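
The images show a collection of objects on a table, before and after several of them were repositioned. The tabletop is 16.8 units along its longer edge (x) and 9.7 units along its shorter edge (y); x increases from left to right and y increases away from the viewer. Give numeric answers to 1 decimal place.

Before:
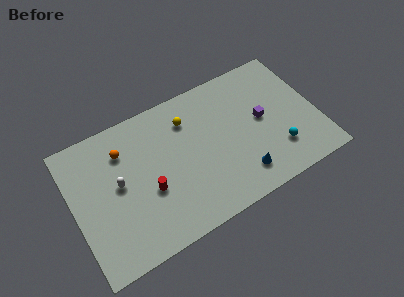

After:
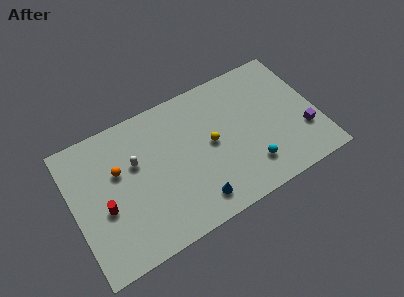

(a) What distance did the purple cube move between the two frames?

3.3

From (13.1, 5.1) to (15.7, 3.0), the purple cube covered √(2.6² + 2.1²) ≈ 3.3 units.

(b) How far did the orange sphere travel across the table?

1.3

The orange sphere moved from about (3.7, 7.3) to (3.2, 6.1), a distance of √(0.5² + 1.2²) ≈ 1.3.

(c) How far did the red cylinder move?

3.0

From (5.0, 3.8) to (2.0, 4.0), the red cylinder covered √(3.0² + 0.2²) ≈ 3.0 units.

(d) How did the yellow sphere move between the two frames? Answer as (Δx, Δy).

(1.3, -2.4)

The yellow sphere started near (8.2, 7.4) and ended near (9.5, 5.0).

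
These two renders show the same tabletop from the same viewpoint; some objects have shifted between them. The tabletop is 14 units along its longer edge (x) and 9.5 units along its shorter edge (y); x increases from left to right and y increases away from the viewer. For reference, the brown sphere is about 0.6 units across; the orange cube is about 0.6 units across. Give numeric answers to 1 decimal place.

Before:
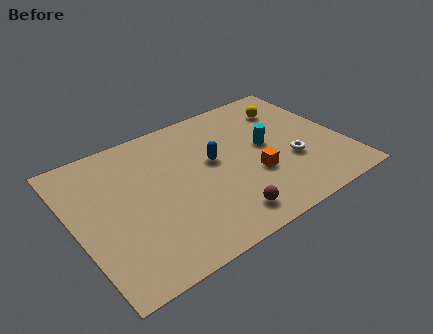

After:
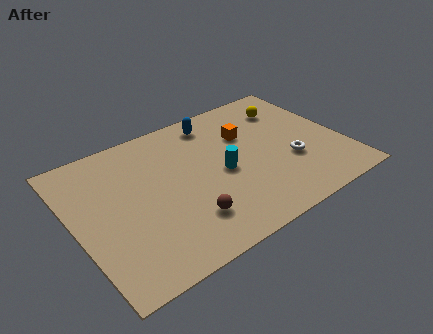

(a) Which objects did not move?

the white torus and the yellow sphere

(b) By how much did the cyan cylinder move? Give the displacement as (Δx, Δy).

(-2.5, -0.7)

The cyan cylinder started near (10.1, 5.1) and ended near (7.6, 4.4).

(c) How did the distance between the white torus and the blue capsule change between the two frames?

+1.4

They were about 4.3 units apart before and 5.7 after — 1.4 units further apart.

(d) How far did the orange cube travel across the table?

3.0

The orange cube moved from about (9.1, 3.4) to (9.3, 6.4), a distance of √(0.2² + 3.0²) ≈ 3.0.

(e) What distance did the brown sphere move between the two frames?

2.0

The brown sphere was near (7.1, 1.5) before and (5.3, 2.3) after, so it travelled √(1.8² + 0.8²) ≈ 2.0 units.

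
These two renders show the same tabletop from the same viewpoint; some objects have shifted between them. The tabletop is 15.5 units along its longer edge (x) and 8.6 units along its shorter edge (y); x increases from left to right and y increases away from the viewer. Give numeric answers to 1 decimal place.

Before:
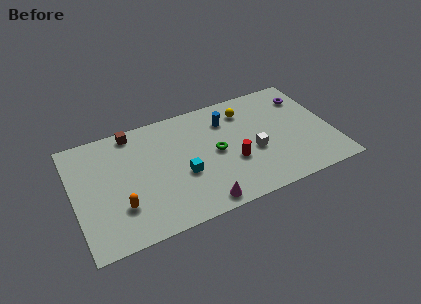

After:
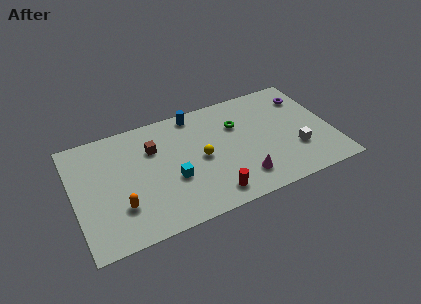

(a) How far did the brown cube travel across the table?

2.0

The brown cube moved from about (3.8, 7.7) to (4.9, 6.0), a distance of √(1.1² + 1.7²) ≈ 2.0.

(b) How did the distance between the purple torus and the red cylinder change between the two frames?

+2.3

The distance was about 6.0 in the first image and 8.3 in the second, so they moved 2.3 units further apart.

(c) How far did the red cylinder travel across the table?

2.4

The red cylinder moved from about (9.4, 3.2) to (7.9, 1.3), a distance of √(1.5² + 1.9²) ≈ 2.4.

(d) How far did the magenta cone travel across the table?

2.8

The magenta cone was near (7.2, 0.9) before and (9.8, 1.8) after, so it travelled √(2.6² + 0.9²) ≈ 2.8 units.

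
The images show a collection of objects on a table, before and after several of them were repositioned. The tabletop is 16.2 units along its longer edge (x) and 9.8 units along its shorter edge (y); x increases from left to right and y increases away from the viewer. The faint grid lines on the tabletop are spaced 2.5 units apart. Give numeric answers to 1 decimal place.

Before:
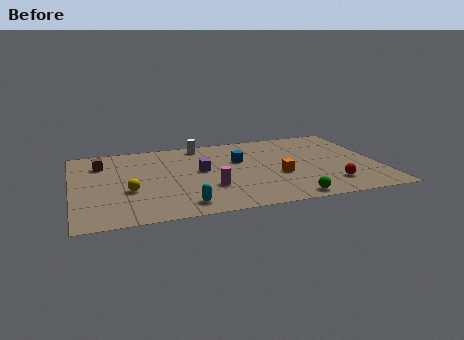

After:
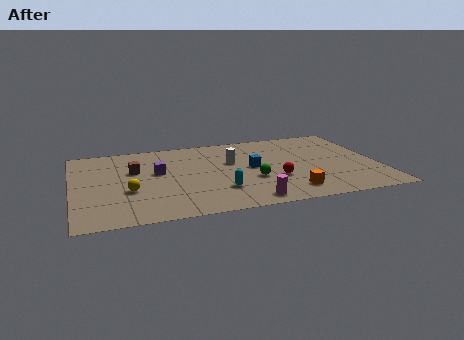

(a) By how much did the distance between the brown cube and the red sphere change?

-5.1

Before: roughly 12.9 units apart; after: 7.8. That's 5.1 units closer together.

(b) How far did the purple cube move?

2.3

The purple cube was near (6.8, 5.4) before and (4.5, 5.7) after, so it travelled √(2.3² + 0.3²) ≈ 2.3 units.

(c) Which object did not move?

the yellow sphere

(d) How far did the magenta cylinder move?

2.8

The magenta cylinder moved from about (7.1, 3.1) to (9.0, 1.1), a distance of √(1.9² + 2.0²) ≈ 2.8.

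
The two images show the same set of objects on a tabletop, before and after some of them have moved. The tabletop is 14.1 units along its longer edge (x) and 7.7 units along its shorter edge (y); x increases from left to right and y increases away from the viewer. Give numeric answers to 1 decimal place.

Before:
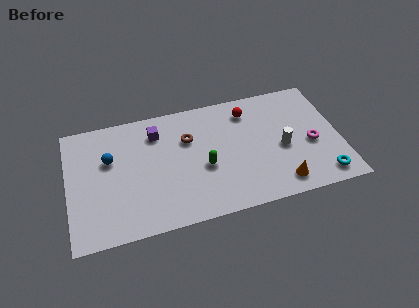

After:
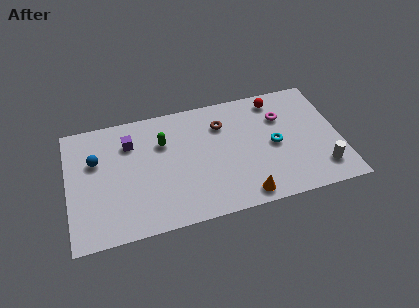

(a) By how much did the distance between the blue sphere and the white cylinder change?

+3.0

They were about 9.0 units apart before and 12.0 after — 3.0 units further apart.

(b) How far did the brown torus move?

1.9

The brown torus was near (6.3, 5.2) before and (8.1, 5.7) after, so it travelled √(1.8² + 0.5²) ≈ 1.9 units.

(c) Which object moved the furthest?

the cyan torus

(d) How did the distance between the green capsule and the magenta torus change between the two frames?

+0.6

Before: roughly 5.6 units apart; after: 6.2. That's 0.6 units further apart.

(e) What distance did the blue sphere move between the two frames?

0.7

From (2.2, 4.9) to (1.5, 5.0), the blue sphere covered √(0.7² + 0.1²) ≈ 0.7 units.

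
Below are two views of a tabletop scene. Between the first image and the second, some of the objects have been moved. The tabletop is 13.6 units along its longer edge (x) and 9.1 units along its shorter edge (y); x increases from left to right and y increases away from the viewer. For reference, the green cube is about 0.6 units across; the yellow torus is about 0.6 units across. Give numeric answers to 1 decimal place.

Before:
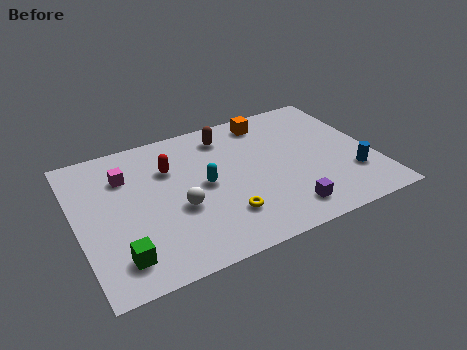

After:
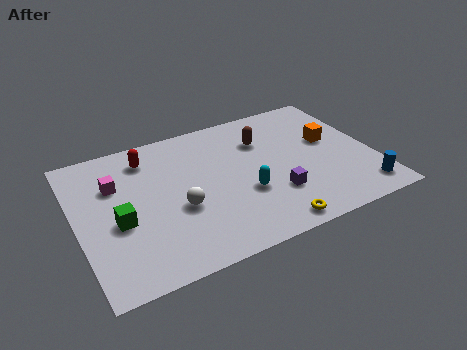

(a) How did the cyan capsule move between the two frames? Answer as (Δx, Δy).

(1.7, -1.3)

From the two frames, the cyan capsule sits at roughly (5.8, 4.6) before and (7.5, 3.3) after.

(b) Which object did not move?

the white sphere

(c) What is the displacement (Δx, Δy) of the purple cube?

(-0.3, 1.2)

From the two frames, the purple cube sits at roughly (9.1, 1.5) before and (8.8, 2.7) after.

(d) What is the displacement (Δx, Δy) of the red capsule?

(-0.9, 1.1)

The red capsule was at about (4.4, 6.3) and moved to about (3.5, 7.4).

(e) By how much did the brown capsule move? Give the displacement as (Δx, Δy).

(1.6, -1.0)

The brown capsule was at about (7.2, 7.5) and moved to about (8.8, 6.5).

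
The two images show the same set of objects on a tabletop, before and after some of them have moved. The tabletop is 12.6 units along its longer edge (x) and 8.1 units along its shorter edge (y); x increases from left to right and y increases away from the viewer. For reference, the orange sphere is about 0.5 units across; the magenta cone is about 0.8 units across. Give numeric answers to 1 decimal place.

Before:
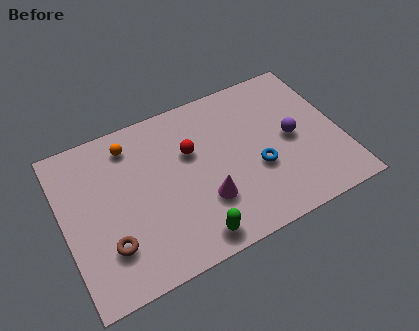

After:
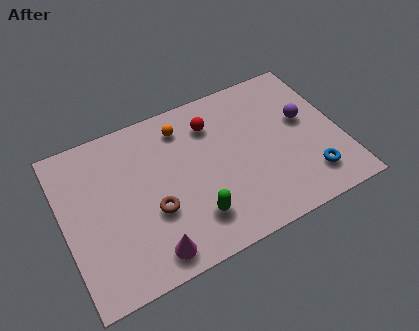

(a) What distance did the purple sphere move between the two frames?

1.0

From (10.4, 4.0) to (11.1, 4.7), the purple sphere covered √(0.7² + 0.7²) ≈ 1.0 units.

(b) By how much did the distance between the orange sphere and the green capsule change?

-1.4

The distance was about 6.1 in the first image and 4.7 in the second, so they moved 1.4 units closer together.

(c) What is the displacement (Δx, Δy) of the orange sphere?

(2.4, -0.1)

The orange sphere started near (3.3, 6.7) and ended near (5.7, 6.6).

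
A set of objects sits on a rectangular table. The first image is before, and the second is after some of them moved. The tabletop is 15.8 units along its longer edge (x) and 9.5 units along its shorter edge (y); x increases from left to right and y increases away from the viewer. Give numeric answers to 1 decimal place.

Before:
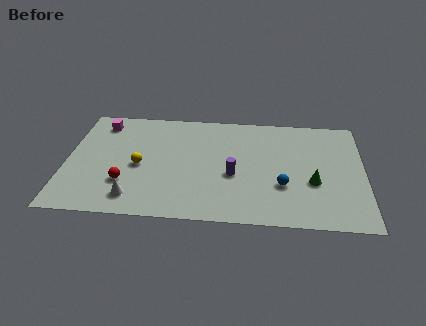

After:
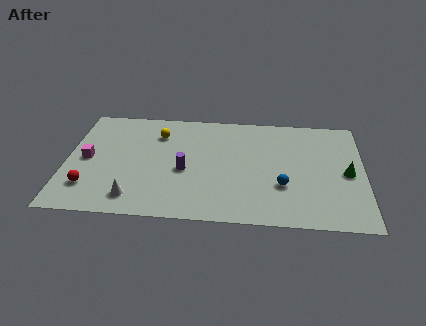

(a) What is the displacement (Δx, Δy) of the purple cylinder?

(-2.6, 0.2)

The purple cylinder was at about (8.9, 3.9) and moved to about (6.3, 4.1).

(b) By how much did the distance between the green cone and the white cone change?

+2.0

Before: roughly 9.6 units apart; after: 11.6. That's 2.0 units further apart.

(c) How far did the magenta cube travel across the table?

3.3

The magenta cube was near (1.7, 7.9) before and (1.1, 4.7) after, so it travelled √(0.6² + 3.2²) ≈ 3.3 units.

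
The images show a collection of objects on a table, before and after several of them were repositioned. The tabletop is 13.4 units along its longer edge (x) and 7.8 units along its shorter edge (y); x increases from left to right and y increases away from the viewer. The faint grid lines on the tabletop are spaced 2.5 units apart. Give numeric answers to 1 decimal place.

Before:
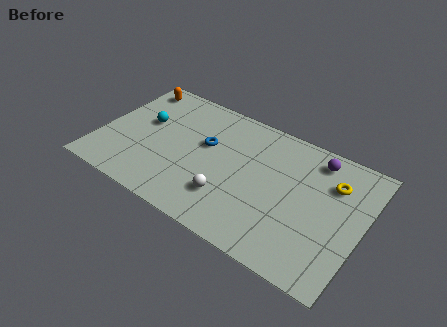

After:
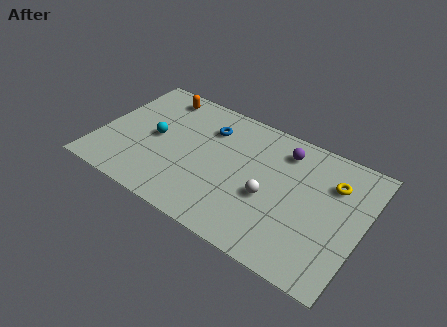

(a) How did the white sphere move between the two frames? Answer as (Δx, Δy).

(1.9, 1.1)

From the two frames, the white sphere sits at roughly (6.9, 2.1) before and (8.8, 3.2) after.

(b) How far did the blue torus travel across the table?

1.1

The blue torus moved from about (5.3, 4.7) to (5.3, 5.8), a distance of √(0.0² + 1.1²) ≈ 1.1.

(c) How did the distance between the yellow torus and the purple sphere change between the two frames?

+1.3

They were about 1.4 units apart before and 2.7 after — 1.3 units further apart.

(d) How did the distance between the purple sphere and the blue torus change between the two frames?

-1.9

Before: roughly 5.7 units apart; after: 3.8. That's 1.9 units closer together.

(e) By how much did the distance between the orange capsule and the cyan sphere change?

+0.5

They were about 2.3 units apart before and 2.8 after — 0.5 units further apart.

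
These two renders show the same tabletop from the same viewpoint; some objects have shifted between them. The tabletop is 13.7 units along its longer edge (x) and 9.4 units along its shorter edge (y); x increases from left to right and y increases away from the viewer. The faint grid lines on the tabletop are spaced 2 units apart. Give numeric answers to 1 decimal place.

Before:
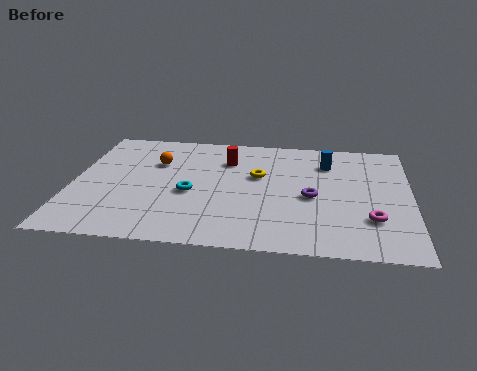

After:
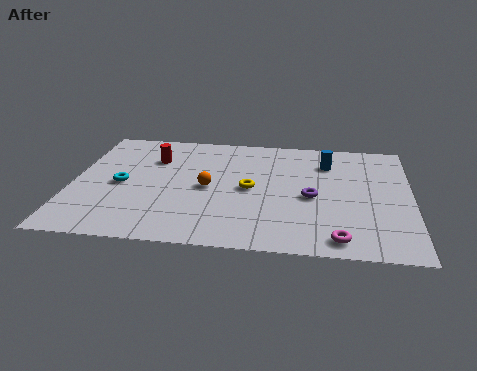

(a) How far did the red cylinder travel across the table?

3.0

The red cylinder was near (6.2, 6.9) before and (3.2, 6.7) after, so it travelled √(3.0² + 0.2²) ≈ 3.0 units.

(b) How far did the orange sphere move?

2.9

The orange sphere moved from about (3.3, 6.4) to (5.5, 4.5), a distance of √(2.2² + 1.9²) ≈ 2.9.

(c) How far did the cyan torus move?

2.8

The cyan torus was near (4.8, 4.0) before and (2.0, 4.4) after, so it travelled √(2.8² + 0.4²) ≈ 2.8 units.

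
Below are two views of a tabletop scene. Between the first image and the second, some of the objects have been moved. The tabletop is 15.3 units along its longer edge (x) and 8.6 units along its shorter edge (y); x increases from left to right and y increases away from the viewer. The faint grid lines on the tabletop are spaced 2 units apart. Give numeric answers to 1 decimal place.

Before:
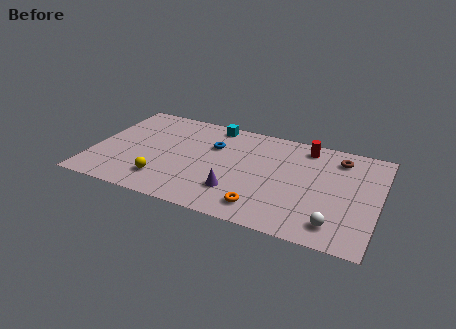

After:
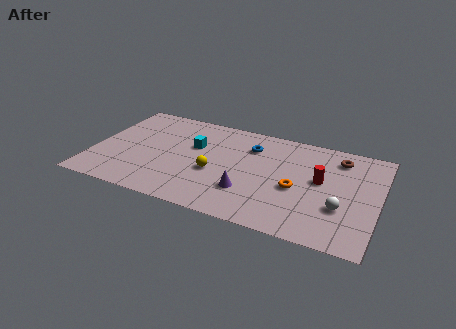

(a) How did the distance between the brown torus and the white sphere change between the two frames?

-1.4

Before: roughly 5.5 units apart; after: 4.1. That's 1.4 units closer together.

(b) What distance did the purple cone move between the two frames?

0.6

The purple cone was near (7.9, 2.3) before and (8.5, 2.5) after, so it travelled √(0.6² + 0.2²) ≈ 0.6 units.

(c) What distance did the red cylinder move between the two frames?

2.8

The red cylinder moved from about (11.2, 7.4) to (12.2, 4.8), a distance of √(1.0² + 2.6²) ≈ 2.8.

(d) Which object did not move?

the brown torus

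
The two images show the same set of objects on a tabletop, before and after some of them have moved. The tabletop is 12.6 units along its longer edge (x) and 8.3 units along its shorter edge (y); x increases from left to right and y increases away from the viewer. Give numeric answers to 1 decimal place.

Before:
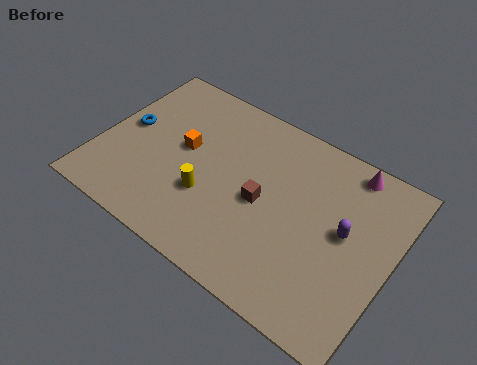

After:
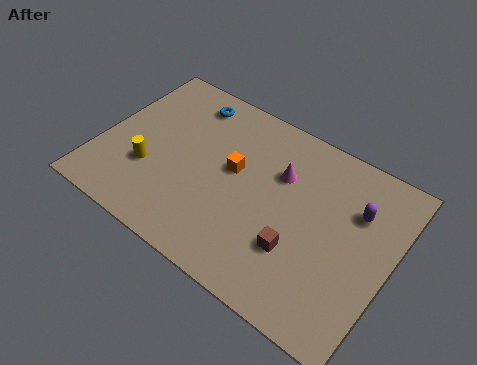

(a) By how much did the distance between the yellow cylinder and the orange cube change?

+1.7

Before: roughly 2.2 units apart; after: 3.9. That's 1.7 units further apart.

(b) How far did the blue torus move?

3.4

The blue torus moved from about (1.0, 4.4) to (3.2, 7.0), a distance of √(2.2² + 2.6²) ≈ 3.4.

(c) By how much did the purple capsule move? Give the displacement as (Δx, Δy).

(0.3, 1.2)

From the two frames, the purple capsule sits at roughly (10.6, 4.5) before and (10.9, 5.7) after.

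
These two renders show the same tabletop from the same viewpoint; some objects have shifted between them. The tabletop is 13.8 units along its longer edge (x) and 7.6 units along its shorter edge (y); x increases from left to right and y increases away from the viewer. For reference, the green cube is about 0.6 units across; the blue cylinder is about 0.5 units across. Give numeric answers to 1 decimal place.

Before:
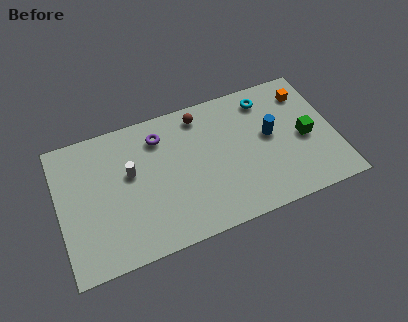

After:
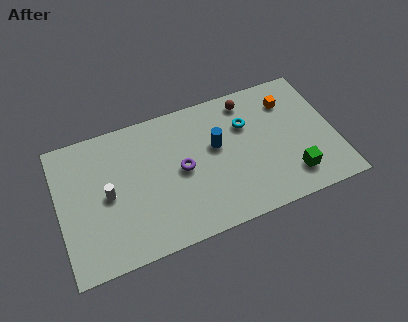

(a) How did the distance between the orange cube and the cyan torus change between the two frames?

+0.3

The distance was about 2.0 in the first image and 2.3 in the second, so they moved 0.3 units further apart.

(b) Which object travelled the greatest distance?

the blue cylinder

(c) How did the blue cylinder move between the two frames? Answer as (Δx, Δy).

(-2.7, 0.3)

The blue cylinder started near (10.6, 4.2) and ended near (7.9, 4.5).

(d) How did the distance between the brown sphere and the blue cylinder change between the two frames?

-1.3

Before: roughly 4.0 units apart; after: 2.7. That's 1.3 units closer together.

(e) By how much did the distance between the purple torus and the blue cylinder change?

-3.8

They were about 5.7 units apart before and 1.9 after — 3.8 units closer together.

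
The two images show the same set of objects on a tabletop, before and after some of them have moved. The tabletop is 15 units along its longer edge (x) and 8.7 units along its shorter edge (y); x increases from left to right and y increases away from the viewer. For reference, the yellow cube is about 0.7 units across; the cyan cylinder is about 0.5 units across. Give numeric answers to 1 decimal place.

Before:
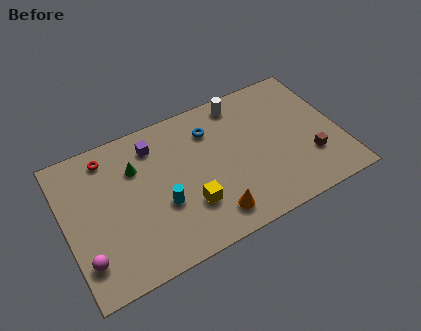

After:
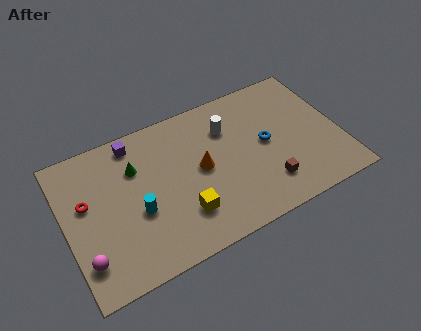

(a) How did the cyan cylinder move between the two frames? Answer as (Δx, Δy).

(-1.3, 0.2)

From the two frames, the cyan cylinder sits at roughly (5.1, 3.3) before and (3.8, 3.5) after.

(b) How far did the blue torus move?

3.5

The blue torus was near (8.2, 6.6) before and (11.0, 4.5) after, so it travelled √(2.8² + 2.1²) ≈ 3.5 units.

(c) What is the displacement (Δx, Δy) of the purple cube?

(-1.0, 0.6)

From the two frames, the purple cube sits at roughly (5.1, 7.0) before and (4.1, 7.6) after.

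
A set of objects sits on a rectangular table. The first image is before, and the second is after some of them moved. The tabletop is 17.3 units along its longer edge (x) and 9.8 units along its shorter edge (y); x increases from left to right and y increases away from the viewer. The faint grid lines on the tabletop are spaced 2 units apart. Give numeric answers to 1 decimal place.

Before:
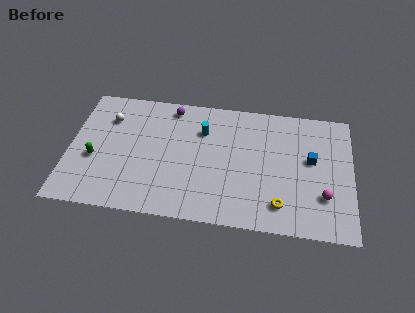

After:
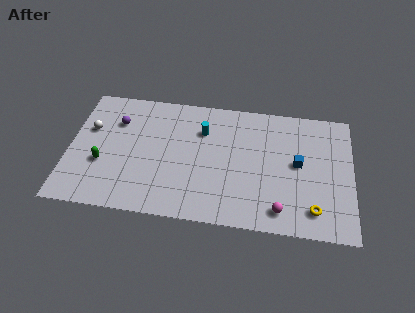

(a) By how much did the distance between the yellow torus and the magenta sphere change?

-0.8

The distance was about 2.8 in the first image and 2.0 in the second, so they moved 0.8 units closer together.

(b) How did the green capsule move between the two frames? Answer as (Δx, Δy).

(0.5, -0.3)

The green capsule started near (1.6, 3.9) and ended near (2.1, 3.6).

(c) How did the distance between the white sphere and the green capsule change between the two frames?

-0.6

The distance was about 3.4 in the first image and 2.8 in the second, so they moved 0.6 units closer together.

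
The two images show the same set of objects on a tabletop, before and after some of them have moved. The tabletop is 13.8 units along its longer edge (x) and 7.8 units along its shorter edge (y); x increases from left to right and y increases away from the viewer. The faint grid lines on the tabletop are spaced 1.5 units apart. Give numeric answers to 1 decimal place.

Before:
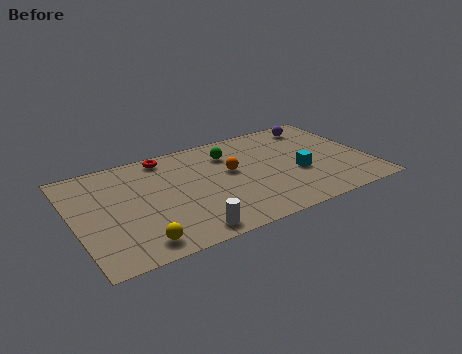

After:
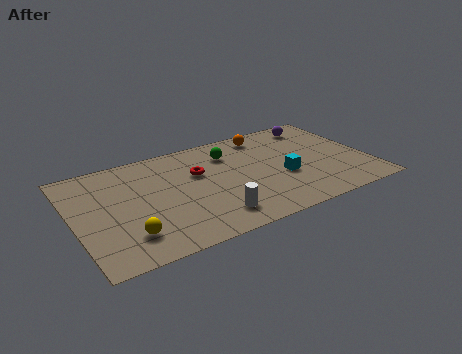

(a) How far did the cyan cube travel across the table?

0.7

From (10.4, 3.1) to (9.7, 3.1), the cyan cube covered √(0.7² + 0.0²) ≈ 0.7 units.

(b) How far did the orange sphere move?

3.0

From (7.4, 4.5) to (9.4, 6.7), the orange sphere covered √(2.0² + 2.2²) ≈ 3.0 units.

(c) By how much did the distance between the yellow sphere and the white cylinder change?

+1.7

They were about 2.2 units apart before and 3.9 after — 1.7 units further apart.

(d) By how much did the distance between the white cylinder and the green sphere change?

-1.1

Before: roughly 5.7 units apart; after: 4.6. That's 1.1 units closer together.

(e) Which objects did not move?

the purple sphere and the green sphere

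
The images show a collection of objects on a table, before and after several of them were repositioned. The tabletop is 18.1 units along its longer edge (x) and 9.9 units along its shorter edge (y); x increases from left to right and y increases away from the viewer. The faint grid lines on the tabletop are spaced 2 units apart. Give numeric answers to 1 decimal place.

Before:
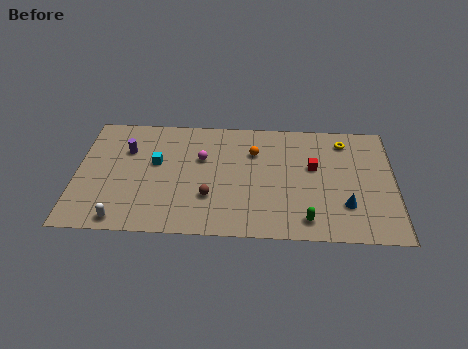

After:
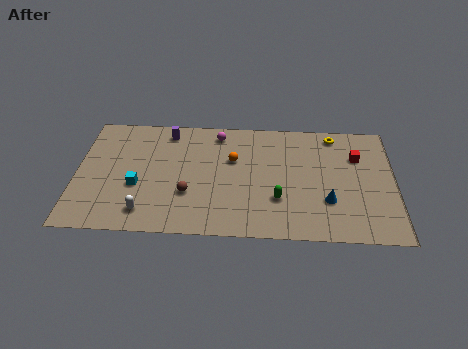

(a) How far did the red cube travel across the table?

2.7

The red cube was near (13.5, 5.9) before and (16.0, 6.9) after, so it travelled √(2.5² + 1.0²) ≈ 2.7 units.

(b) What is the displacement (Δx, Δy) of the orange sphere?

(-1.2, -0.7)

From the two frames, the orange sphere sits at roughly (10.1, 7.0) before and (8.9, 6.3) after.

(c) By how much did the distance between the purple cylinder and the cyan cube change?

+3.0

They were about 2.0 units apart before and 5.0 after — 3.0 units further apart.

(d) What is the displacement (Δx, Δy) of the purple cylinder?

(2.3, 1.7)

The purple cylinder started near (2.8, 6.8) and ended near (5.1, 8.5).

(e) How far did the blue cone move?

1.0

The blue cone was near (15.3, 2.8) before and (14.3, 3.1) after, so it travelled √(1.0² + 0.3²) ≈ 1.0 units.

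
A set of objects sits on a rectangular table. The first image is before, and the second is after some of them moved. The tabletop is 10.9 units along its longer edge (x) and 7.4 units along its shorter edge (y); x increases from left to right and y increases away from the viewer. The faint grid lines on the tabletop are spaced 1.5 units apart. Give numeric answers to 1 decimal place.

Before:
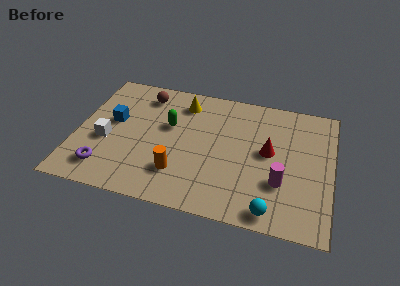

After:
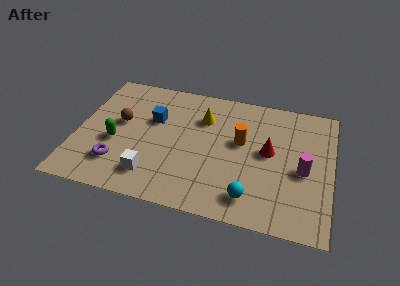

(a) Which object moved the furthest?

the orange cylinder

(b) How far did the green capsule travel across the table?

2.7

The green capsule was near (3.9, 4.5) before and (1.7, 3.0) after, so it travelled √(2.2² + 1.5²) ≈ 2.7 units.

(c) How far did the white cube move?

2.6

From (1.3, 3.0) to (3.4, 1.5), the white cube covered √(2.1² + 1.5²) ≈ 2.6 units.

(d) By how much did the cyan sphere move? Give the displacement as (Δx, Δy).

(-0.9, 0.5)

From the two frames, the cyan sphere sits at roughly (8.5, 0.8) before and (7.6, 1.3) after.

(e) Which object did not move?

the red cone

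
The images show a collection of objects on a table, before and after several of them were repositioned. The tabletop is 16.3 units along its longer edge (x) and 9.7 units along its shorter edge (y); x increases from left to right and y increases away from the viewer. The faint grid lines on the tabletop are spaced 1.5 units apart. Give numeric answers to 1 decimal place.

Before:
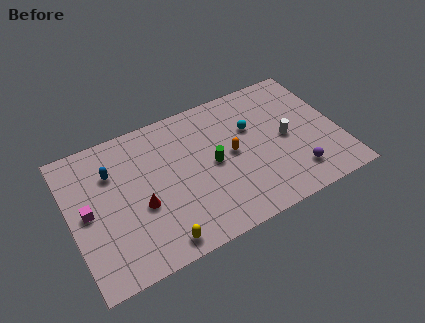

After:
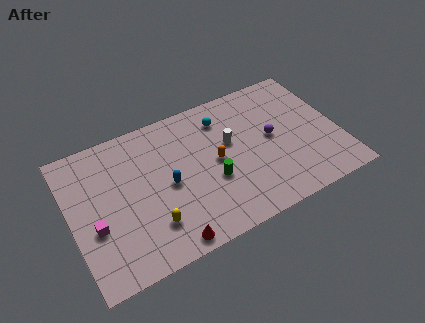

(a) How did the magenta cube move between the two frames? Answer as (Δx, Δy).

(0.3, -1.2)

From the two frames, the magenta cube sits at roughly (1.0, 4.9) before and (1.3, 3.7) after.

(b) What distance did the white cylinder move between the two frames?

3.5

The white cylinder was near (13.1, 4.7) before and (9.8, 5.8) after, so it travelled √(3.3² + 1.1²) ≈ 3.5 units.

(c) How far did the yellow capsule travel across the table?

1.3

The yellow capsule moved from about (4.8, 1.1) to (4.5, 2.4), a distance of √(0.3² + 1.3²) ≈ 1.3.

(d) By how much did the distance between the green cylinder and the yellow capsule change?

-1.2

They were about 5.3 units apart before and 4.1 after — 1.2 units closer together.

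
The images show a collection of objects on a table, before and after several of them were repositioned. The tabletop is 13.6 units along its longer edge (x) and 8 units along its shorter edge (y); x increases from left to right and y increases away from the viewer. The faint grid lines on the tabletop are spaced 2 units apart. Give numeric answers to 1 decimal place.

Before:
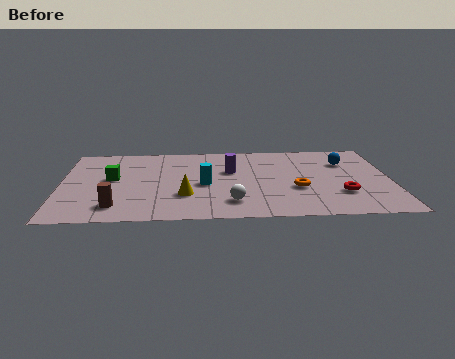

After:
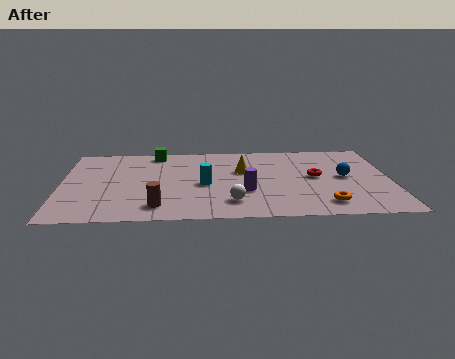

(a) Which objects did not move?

the cyan cylinder and the white sphere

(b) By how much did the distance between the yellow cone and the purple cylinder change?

-0.9

Before: roughly 3.1 units apart; after: 2.2. That's 0.9 units closer together.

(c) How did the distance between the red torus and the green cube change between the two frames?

-2.4

Before: roughly 9.6 units apart; after: 7.2. That's 2.4 units closer together.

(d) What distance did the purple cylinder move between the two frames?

2.3

The purple cylinder moved from about (7.0, 5.0) to (7.6, 2.8), a distance of √(0.6² + 2.2²) ≈ 2.3.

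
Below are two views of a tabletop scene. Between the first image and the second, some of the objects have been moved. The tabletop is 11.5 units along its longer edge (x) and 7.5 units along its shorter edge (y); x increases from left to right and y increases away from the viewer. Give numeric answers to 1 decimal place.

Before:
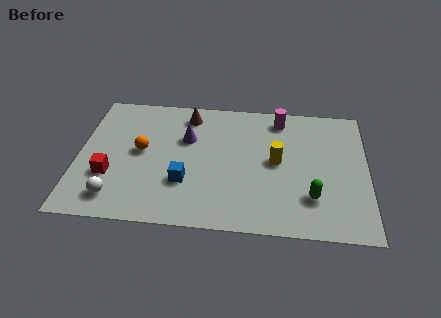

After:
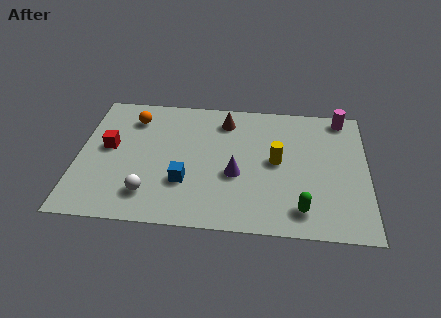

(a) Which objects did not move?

the yellow cylinder and the blue cube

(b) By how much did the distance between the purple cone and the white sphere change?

-0.8

They were about 4.5 units apart before and 3.7 after — 0.8 units closer together.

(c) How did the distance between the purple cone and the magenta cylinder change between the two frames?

+1.6

Before: roughly 4.0 units apart; after: 5.6. That's 1.6 units further apart.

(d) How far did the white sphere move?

1.3

The white sphere was near (1.6, 1.3) before and (2.9, 1.6) after, so it travelled √(1.3² + 0.3²) ≈ 1.3 units.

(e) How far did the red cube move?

1.6

From (1.3, 2.5) to (1.2, 4.1), the red cube covered √(0.1² + 1.6²) ≈ 1.6 units.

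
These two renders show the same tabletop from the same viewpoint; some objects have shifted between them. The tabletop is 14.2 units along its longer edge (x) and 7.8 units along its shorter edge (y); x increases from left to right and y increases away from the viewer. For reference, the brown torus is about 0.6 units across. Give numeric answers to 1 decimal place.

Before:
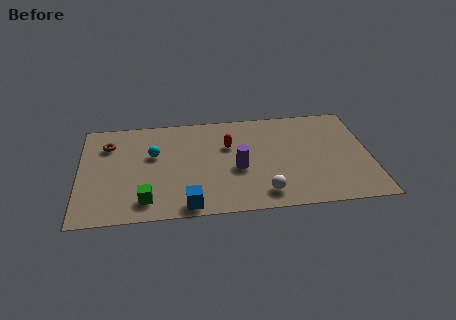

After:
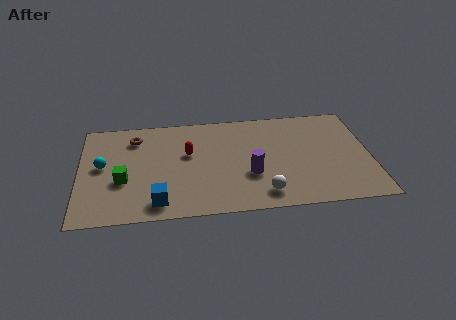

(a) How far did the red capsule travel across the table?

2.0

The red capsule moved from about (7.3, 5.1) to (5.3, 4.7), a distance of √(2.0² + 0.4²) ≈ 2.0.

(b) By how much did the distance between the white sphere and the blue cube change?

+1.4

The distance was about 3.7 in the first image and 5.1 in the second, so they moved 1.4 units further apart.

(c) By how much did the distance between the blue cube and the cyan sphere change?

-0.3

The distance was about 4.3 in the first image and 4.0 in the second, so they moved 0.3 units closer together.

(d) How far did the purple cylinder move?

0.8

From (7.7, 3.3) to (8.3, 2.8), the purple cylinder covered √(0.6² + 0.5²) ≈ 0.8 units.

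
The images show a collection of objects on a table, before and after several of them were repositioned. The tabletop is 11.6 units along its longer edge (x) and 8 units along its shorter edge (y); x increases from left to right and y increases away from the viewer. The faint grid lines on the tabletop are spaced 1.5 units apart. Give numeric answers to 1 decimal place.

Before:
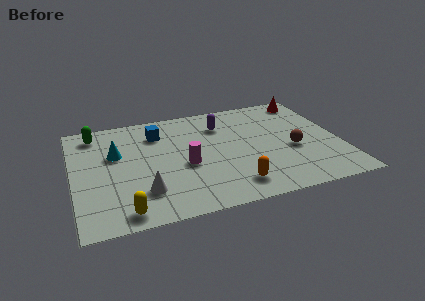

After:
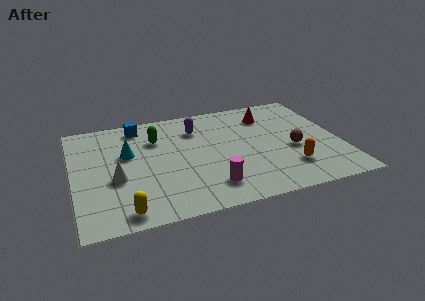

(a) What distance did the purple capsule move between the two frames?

1.1

The purple capsule was near (6.6, 6.0) before and (5.5, 6.0) after, so it travelled √(1.1² + 0.0²) ≈ 1.1 units.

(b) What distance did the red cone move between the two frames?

2.1

From (10.6, 7.0) to (8.7, 6.2), the red cone covered √(1.9² + 0.8²) ≈ 2.1 units.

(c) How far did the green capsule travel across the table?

2.8

The green capsule moved from about (1.1, 6.8) to (3.7, 5.7), a distance of √(2.6² + 1.1²) ≈ 2.8.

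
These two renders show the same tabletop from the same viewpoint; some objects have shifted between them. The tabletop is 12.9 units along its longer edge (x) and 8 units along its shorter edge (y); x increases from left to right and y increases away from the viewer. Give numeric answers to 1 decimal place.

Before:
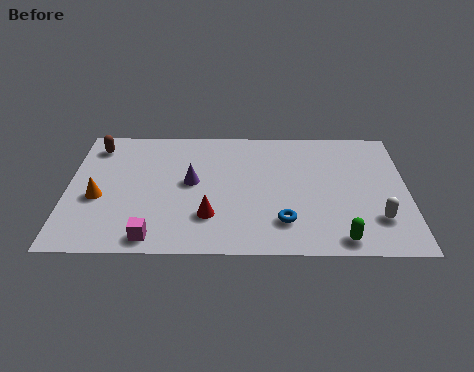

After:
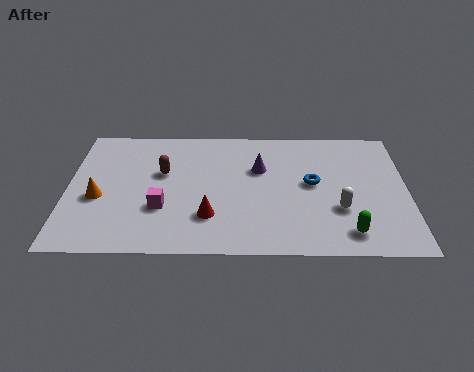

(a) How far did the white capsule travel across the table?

1.5

From (11.7, 2.1) to (10.3, 2.7), the white capsule covered √(1.4² + 0.6²) ≈ 1.5 units.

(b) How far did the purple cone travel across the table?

2.8

The purple cone was near (4.7, 4.3) before and (7.3, 5.2) after, so it travelled √(2.6² + 0.9²) ≈ 2.8 units.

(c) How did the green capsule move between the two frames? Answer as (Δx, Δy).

(0.3, 0.4)

From the two frames, the green capsule sits at roughly (10.3, 0.9) before and (10.6, 1.3) after.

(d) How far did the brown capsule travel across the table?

3.1

From (1.0, 6.6) to (3.6, 4.9), the brown capsule covered √(2.6² + 1.7²) ≈ 3.1 units.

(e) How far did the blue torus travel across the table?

2.6

From (8.2, 1.9) to (9.3, 4.3), the blue torus covered √(1.1² + 2.4²) ≈ 2.6 units.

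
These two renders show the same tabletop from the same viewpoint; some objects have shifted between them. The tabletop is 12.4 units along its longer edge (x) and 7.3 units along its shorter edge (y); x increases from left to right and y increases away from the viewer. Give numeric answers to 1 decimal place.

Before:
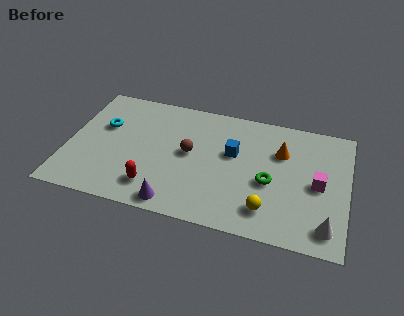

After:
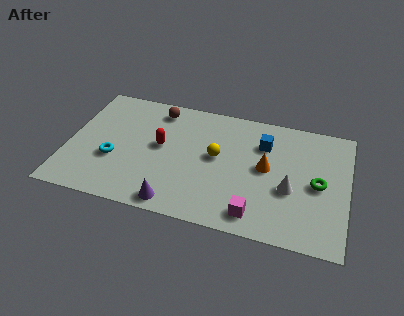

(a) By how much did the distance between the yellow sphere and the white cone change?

+0.9

The distance was about 2.6 in the first image and 3.5 in the second, so they moved 0.9 units further apart.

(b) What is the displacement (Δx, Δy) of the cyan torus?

(0.6, -1.9)

The cyan torus started near (1.5, 4.6) and ended near (2.1, 2.7).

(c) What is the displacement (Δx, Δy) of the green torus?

(2.1, 0.4)

The green torus started near (9.0, 3.1) and ended near (11.1, 3.5).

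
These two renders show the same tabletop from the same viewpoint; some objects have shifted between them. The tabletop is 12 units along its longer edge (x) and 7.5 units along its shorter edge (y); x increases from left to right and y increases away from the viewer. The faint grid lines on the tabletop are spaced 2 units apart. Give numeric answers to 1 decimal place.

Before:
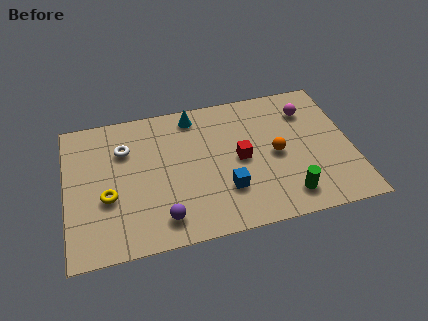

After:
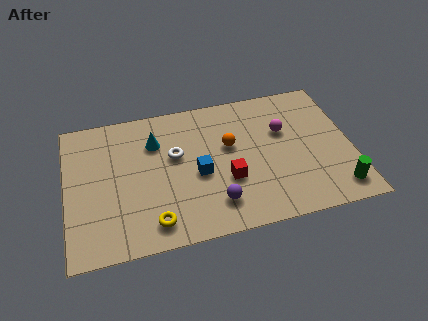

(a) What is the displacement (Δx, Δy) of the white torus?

(2.1, -0.8)

The white torus was at about (2.5, 5.3) and moved to about (4.6, 4.5).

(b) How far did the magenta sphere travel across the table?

1.4

The magenta sphere moved from about (10.3, 5.7) to (9.2, 4.8), a distance of √(1.1² + 0.9²) ≈ 1.4.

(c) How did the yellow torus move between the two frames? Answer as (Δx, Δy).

(1.8, -1.7)

The yellow torus was at about (1.7, 2.9) and moved to about (3.5, 1.2).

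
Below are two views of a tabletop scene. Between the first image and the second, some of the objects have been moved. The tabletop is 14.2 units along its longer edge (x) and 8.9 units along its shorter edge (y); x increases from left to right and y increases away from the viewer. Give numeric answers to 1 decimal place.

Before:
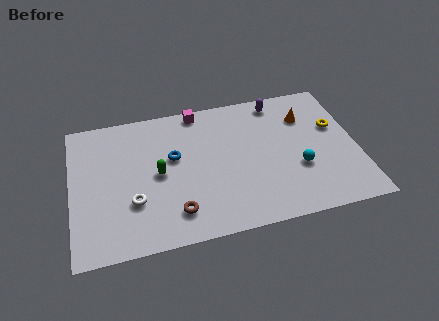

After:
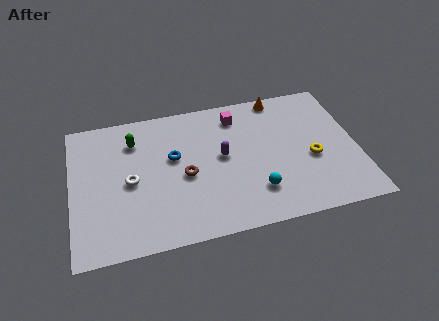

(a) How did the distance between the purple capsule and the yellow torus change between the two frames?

+1.0

Before: roughly 3.5 units apart; after: 4.5. That's 1.0 units further apart.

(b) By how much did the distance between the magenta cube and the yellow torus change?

-2.2

Before: roughly 7.2 units apart; after: 5.0. That's 2.2 units closer together.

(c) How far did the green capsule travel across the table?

2.6

From (4.3, 4.4) to (3.2, 6.8), the green capsule covered √(1.1² + 2.4²) ≈ 2.6 units.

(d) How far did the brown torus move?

2.3

The brown torus was near (5.0, 1.8) before and (5.6, 4.0) after, so it travelled √(0.6² + 2.2²) ≈ 2.3 units.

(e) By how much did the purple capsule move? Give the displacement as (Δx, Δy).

(-3.0, -3.0)

The purple capsule started near (10.5, 7.8) and ended near (7.5, 4.8).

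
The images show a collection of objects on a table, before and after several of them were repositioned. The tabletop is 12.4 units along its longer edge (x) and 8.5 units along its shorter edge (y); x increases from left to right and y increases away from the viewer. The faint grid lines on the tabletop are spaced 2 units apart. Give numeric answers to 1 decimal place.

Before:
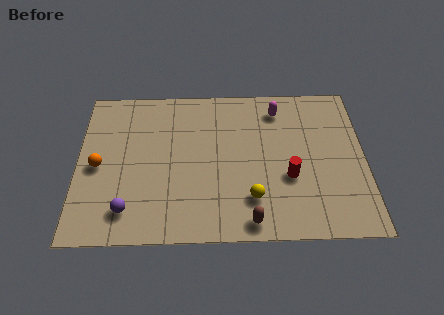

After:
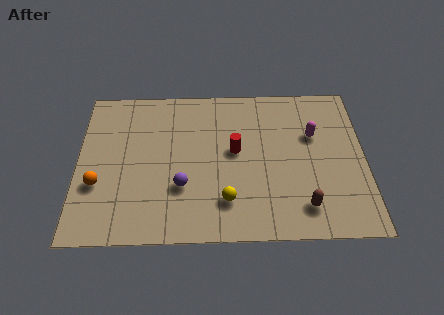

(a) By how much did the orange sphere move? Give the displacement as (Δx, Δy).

(0.0, -1.0)

The orange sphere started near (0.9, 4.0) and ended near (0.9, 3.0).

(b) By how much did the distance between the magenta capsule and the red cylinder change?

-0.3

The distance was about 3.8 in the first image and 3.5 in the second, so they moved 0.3 units closer together.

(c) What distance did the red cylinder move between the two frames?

2.7

From (9.1, 3.2) to (6.8, 4.7), the red cylinder covered √(2.3² + 1.5²) ≈ 2.7 units.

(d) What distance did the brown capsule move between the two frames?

2.4

From (7.4, 0.9) to (9.7, 1.6), the brown capsule covered √(2.3² + 0.7²) ≈ 2.4 units.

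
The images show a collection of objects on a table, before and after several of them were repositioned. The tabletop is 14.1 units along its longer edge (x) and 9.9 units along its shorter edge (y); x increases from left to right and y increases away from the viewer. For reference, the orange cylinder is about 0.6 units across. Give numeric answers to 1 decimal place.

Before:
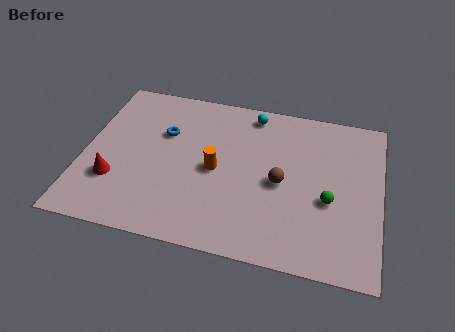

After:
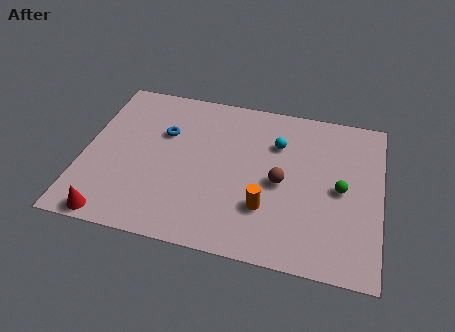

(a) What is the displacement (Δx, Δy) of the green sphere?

(0.5, 0.8)

The green sphere started near (11.7, 4.0) and ended near (12.2, 4.8).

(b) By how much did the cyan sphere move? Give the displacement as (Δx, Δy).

(1.3, -1.7)

The cyan sphere was at about (7.8, 8.7) and moved to about (9.1, 7.0).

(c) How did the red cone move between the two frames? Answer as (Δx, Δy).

(0.1, -2.2)

The red cone started near (1.6, 3.0) and ended near (1.7, 0.8).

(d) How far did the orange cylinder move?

3.1

The orange cylinder was near (6.3, 4.7) before and (8.8, 2.9) after, so it travelled √(2.5² + 1.8²) ≈ 3.1 units.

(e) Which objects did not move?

the blue torus and the brown sphere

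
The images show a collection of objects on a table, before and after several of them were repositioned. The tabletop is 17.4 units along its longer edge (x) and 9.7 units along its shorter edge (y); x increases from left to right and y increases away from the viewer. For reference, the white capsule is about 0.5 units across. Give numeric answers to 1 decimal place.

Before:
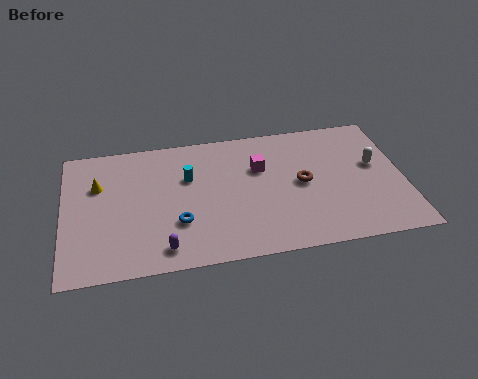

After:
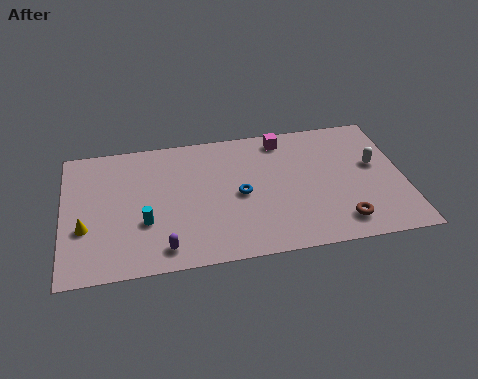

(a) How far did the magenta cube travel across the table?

2.4

From (10.1, 6.4) to (11.4, 8.4), the magenta cube covered √(1.3² + 2.0²) ≈ 2.4 units.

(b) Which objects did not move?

the white capsule and the purple capsule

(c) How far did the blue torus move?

3.5

From (5.8, 3.1) to (9.0, 4.6), the blue torus covered √(3.2² + 1.5²) ≈ 3.5 units.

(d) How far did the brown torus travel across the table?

3.7

The brown torus was near (12.2, 4.9) before and (14.0, 1.7) after, so it travelled √(1.8² + 3.2²) ≈ 3.7 units.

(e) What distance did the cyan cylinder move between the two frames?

3.7

The cyan cylinder was near (6.4, 6.3) before and (4.1, 3.4) after, so it travelled √(2.3² + 2.9²) ≈ 3.7 units.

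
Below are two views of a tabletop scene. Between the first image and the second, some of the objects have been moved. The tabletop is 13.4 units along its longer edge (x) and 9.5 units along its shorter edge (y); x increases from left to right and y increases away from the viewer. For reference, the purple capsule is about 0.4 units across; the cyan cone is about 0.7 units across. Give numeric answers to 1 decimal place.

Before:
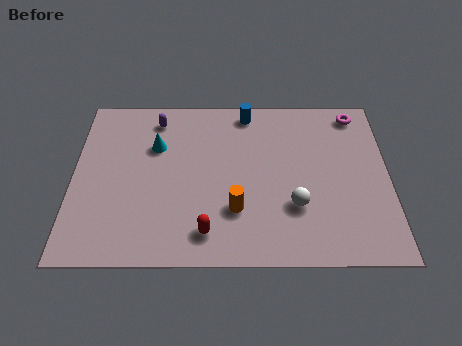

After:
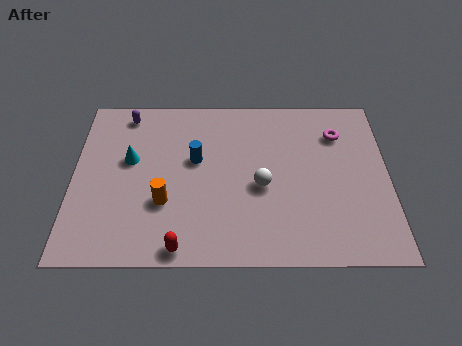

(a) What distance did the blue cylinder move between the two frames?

3.6

From (7.4, 8.4) to (5.2, 5.6), the blue cylinder covered √(2.2² + 2.8²) ≈ 3.6 units.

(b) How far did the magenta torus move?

1.4

The magenta torus was near (12.1, 8.3) before and (11.3, 7.1) after, so it travelled √(0.8² + 1.2²) ≈ 1.4 units.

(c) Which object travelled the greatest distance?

the blue cylinder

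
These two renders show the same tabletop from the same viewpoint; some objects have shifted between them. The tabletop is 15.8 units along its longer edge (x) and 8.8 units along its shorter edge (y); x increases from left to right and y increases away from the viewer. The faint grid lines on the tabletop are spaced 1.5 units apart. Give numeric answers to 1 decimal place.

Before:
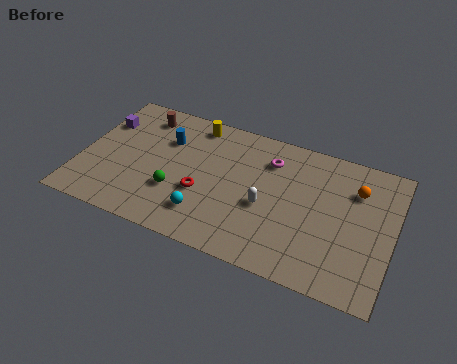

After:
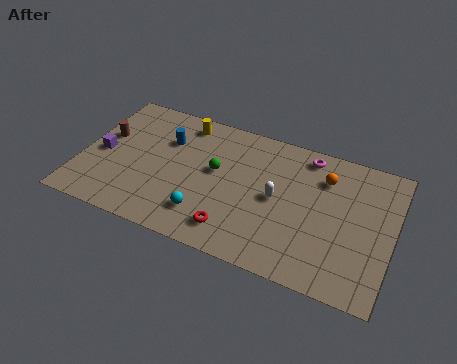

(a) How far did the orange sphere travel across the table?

1.6

The orange sphere was near (13.8, 6.4) before and (12.2, 6.6) after, so it travelled √(1.6² + 0.2²) ≈ 1.6 units.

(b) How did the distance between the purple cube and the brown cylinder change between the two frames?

-1.0

They were about 2.2 units apart before and 1.2 after — 1.0 units closer together.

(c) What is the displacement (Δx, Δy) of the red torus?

(1.8, -1.7)

The red torus was at about (6.3, 3.3) and moved to about (8.1, 1.6).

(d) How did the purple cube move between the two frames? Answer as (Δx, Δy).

(0.2, -2.1)

The purple cube was at about (0.8, 6.2) and moved to about (1.0, 4.1).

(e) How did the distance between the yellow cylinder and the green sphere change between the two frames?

-1.5

The distance was about 4.8 in the first image and 3.3 in the second, so they moved 1.5 units closer together.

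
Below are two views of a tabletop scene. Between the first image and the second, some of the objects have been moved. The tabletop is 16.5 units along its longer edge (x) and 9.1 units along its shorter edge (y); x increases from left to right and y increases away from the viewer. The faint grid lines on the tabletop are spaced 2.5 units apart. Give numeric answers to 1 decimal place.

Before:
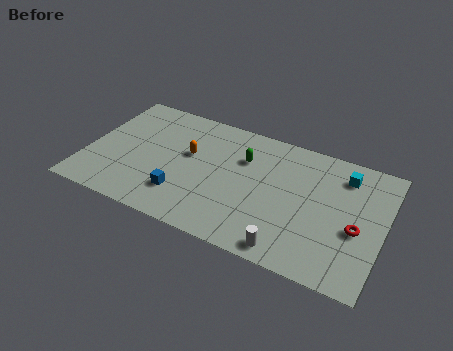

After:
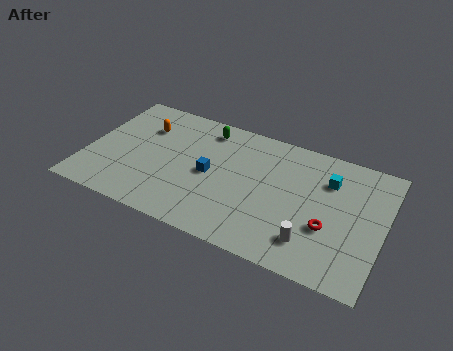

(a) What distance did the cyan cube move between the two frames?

1.1

The cyan cube moved from about (14.1, 7.3) to (13.3, 6.6), a distance of √(0.8² + 0.7²) ≈ 1.1.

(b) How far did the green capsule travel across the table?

2.7

From (8.6, 6.3) to (6.3, 7.7), the green capsule covered √(2.3² + 1.4²) ≈ 2.7 units.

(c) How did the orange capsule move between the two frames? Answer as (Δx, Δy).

(-2.7, 1.1)

The orange capsule was at about (5.6, 5.4) and moved to about (2.9, 6.5).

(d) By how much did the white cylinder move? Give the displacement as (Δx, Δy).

(1.1, 1.0)

The white cylinder was at about (11.7, 1.0) and moved to about (12.8, 2.0).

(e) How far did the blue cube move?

2.5

From (5.6, 2.3) to (6.9, 4.4), the blue cube covered √(1.3² + 2.1²) ≈ 2.5 units.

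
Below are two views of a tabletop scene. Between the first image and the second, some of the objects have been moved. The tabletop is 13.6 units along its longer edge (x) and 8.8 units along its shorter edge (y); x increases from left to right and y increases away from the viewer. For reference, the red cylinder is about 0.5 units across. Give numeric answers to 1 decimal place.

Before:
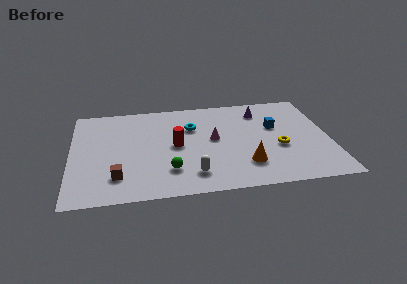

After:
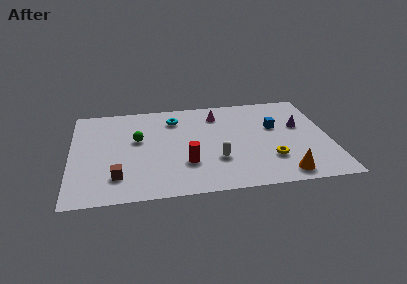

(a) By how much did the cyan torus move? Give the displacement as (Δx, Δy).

(-0.9, 0.9)

The cyan torus was at about (6.4, 6.0) and moved to about (5.5, 6.9).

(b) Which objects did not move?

the blue cube and the brown cube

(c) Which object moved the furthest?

the green sphere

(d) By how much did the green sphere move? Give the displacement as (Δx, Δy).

(-1.6, 3.0)

From the two frames, the green sphere sits at roughly (5.1, 2.2) before and (3.5, 5.2) after.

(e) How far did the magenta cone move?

2.3

From (7.5, 4.7) to (7.8, 7.0), the magenta cone covered √(0.3² + 2.3²) ≈ 2.3 units.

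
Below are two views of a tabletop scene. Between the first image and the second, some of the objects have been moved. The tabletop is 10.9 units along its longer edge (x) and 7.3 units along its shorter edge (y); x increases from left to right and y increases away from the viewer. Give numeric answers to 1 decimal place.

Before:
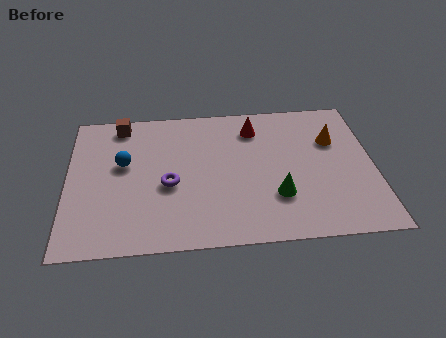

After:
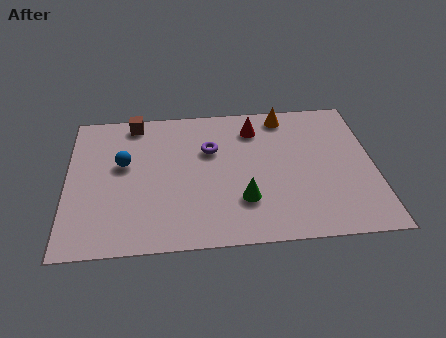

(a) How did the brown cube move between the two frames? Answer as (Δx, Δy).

(0.5, 0.1)

The brown cube was at about (1.9, 6.4) and moved to about (2.4, 6.5).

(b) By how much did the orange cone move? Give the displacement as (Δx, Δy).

(-1.7, 1.5)

From the two frames, the orange cone sits at roughly (9.5, 4.9) before and (7.8, 6.4) after.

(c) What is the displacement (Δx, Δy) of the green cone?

(-1.2, -0.1)

From the two frames, the green cone sits at roughly (7.4, 2.2) before and (6.2, 2.1) after.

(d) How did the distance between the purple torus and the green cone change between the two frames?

-1.0

Before: roughly 3.9 units apart; after: 2.9. That's 1.0 units closer together.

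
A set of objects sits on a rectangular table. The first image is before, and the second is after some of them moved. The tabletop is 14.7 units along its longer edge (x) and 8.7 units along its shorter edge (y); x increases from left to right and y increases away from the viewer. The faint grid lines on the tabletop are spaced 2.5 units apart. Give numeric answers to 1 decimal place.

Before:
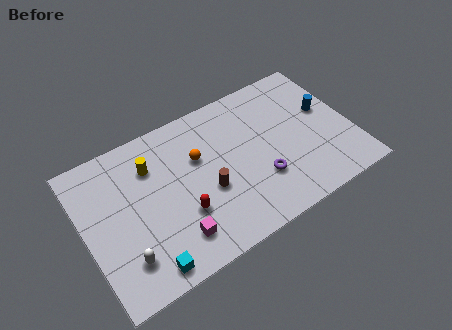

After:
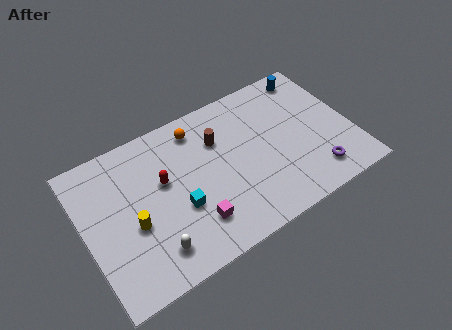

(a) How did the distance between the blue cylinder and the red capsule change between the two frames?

+0.3

They were about 8.7 units apart before and 9.0 after — 0.3 units further apart.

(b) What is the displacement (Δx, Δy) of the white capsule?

(1.5, -0.3)

From the two frames, the white capsule sits at roughly (1.8, 2.0) before and (3.3, 1.7) after.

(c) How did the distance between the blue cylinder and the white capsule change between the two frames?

-0.7

They were about 12.1 units apart before and 11.4 after — 0.7 units closer together.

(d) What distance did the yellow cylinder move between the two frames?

3.1

The yellow cylinder moved from about (3.9, 6.4) to (2.5, 3.6), a distance of √(1.4² + 2.8²) ≈ 3.1.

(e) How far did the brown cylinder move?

2.8

The brown cylinder was near (6.6, 3.5) before and (7.6, 6.1) after, so it travelled √(1.0² + 2.6²) ≈ 2.8 units.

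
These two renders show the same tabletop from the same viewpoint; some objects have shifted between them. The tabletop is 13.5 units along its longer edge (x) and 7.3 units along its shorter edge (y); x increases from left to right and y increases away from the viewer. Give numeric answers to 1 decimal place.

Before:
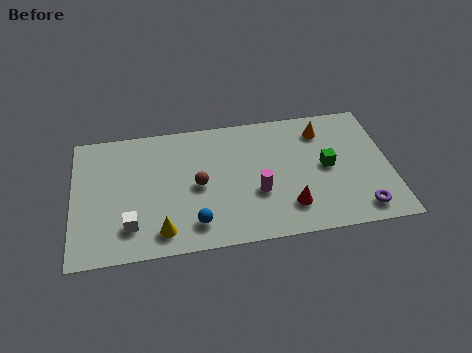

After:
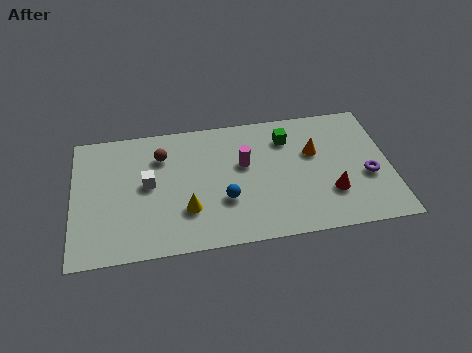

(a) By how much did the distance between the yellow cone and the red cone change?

+0.7

The distance was about 5.4 in the first image and 6.1 in the second, so they moved 0.7 units further apart.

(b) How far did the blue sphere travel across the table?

1.7

From (5.1, 1.4) to (6.4, 2.5), the blue sphere covered √(1.3² + 1.1²) ≈ 1.7 units.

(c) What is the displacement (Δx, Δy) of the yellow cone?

(1.1, 1.0)

The yellow cone started near (3.7, 1.2) and ended near (4.8, 2.2).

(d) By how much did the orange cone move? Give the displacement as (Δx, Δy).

(-0.4, -1.2)

The orange cone started near (10.7, 5.8) and ended near (10.3, 4.6).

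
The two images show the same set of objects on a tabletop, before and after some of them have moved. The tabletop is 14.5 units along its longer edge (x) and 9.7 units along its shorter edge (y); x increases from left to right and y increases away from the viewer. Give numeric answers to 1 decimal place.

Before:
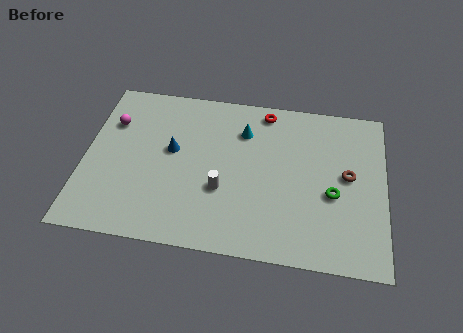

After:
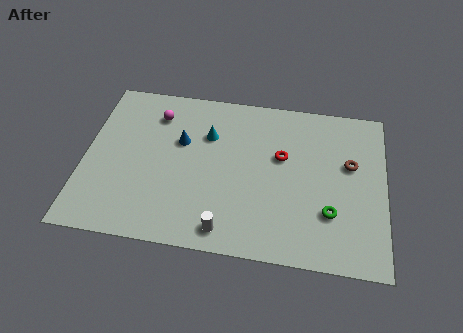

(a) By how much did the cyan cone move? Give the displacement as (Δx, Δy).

(-1.7, -0.5)

From the two frames, the cyan cone sits at roughly (7.6, 7.2) before and (5.9, 6.7) after.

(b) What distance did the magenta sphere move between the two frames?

2.2

The magenta sphere was near (1.2, 6.8) before and (3.3, 7.6) after, so it travelled √(2.1² + 0.8²) ≈ 2.2 units.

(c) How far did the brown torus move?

0.7

From (12.7, 5.2) to (12.8, 5.9), the brown torus covered √(0.1² + 0.7²) ≈ 0.7 units.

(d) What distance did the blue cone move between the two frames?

0.7

The blue cone was near (4.2, 5.5) before and (4.6, 6.1) after, so it travelled √(0.4² + 0.6²) ≈ 0.7 units.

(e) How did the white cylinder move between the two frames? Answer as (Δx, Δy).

(0.3, -2.3)

The white cylinder started near (6.7, 3.5) and ended near (7.0, 1.2).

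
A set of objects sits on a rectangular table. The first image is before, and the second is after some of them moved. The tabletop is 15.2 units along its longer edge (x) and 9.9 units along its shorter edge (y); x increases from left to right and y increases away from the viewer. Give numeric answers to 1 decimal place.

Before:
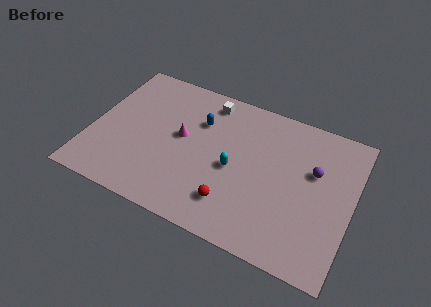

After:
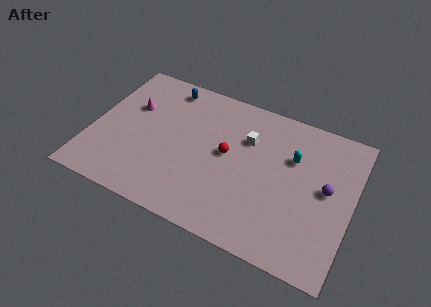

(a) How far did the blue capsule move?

2.8

The blue capsule moved from about (6.1, 6.9) to (3.9, 8.6), a distance of √(2.2² + 1.7²) ≈ 2.8.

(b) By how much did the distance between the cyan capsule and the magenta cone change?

+6.2

Before: roughly 3.3 units apart; after: 9.5. That's 6.2 units further apart.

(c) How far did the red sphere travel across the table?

3.2

The red sphere moved from about (8.6, 2.2) to (7.9, 5.3), a distance of √(0.7² + 3.1²) ≈ 3.2.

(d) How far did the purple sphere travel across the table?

1.2

The purple sphere moved from about (12.9, 6.2) to (13.7, 5.3), a distance of √(0.8² + 0.9²) ≈ 1.2.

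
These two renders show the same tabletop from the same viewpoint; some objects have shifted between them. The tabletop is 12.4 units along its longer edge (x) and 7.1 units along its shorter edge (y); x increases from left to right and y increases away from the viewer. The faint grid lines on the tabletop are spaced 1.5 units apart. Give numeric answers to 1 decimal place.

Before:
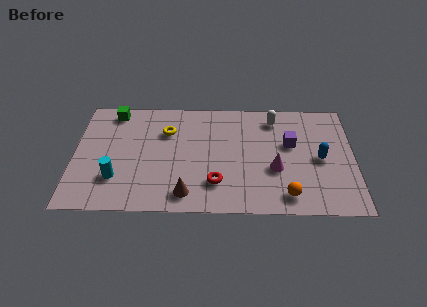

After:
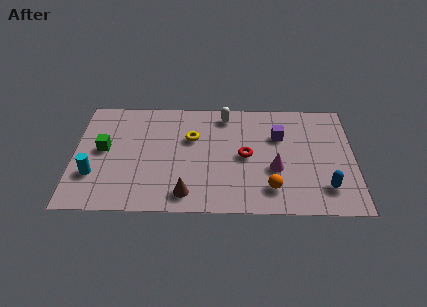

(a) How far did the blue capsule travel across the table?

1.8

From (10.9, 3.4) to (11.1, 1.6), the blue capsule covered √(0.2² + 1.8²) ≈ 1.8 units.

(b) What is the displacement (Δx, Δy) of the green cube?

(-0.4, -2.4)

From the two frames, the green cube sits at roughly (1.7, 6.2) before and (1.3, 3.8) after.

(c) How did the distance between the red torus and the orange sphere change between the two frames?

-0.9

The distance was about 3.2 in the first image and 2.3 in the second, so they moved 0.9 units closer together.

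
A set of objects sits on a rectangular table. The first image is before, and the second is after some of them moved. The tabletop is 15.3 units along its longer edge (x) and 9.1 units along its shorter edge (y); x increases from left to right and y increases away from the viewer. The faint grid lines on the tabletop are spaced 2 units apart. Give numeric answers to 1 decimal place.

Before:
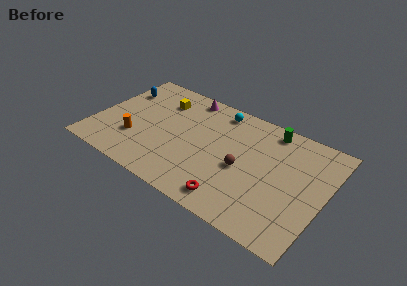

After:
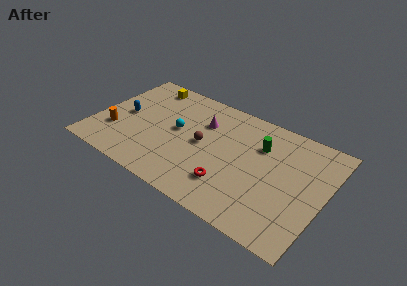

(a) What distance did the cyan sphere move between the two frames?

3.8

The cyan sphere moved from about (7.7, 7.9) to (5.4, 4.9), a distance of √(2.3² + 3.0²) ≈ 3.8.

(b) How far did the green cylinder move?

1.6

From (11.2, 8.0) to (10.8, 6.4), the green cylinder covered √(0.4² + 1.6²) ≈ 1.6 units.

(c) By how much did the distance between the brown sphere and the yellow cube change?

-1.2

Before: roughly 6.8 units apart; after: 5.6. That's 1.2 units closer together.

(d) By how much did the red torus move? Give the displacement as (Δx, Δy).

(-0.4, 1.0)

The red torus was at about (9.8, 1.3) and moved to about (9.4, 2.3).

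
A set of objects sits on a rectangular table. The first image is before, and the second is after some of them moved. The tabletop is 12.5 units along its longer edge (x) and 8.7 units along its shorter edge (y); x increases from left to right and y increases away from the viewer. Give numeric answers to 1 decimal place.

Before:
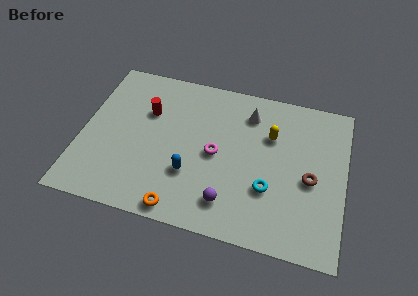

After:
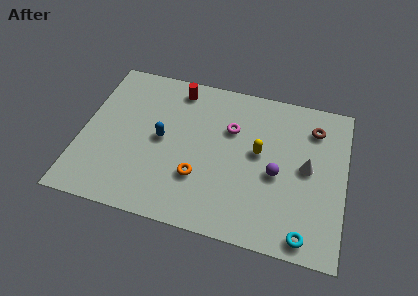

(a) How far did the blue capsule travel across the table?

2.2

The blue capsule moved from about (5.3, 2.8) to (3.8, 4.4), a distance of √(1.5² + 1.6²) ≈ 2.2.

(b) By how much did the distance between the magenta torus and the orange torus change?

-0.3

Before: roughly 3.7 units apart; after: 3.4. That's 0.3 units closer together.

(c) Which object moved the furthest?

the white cone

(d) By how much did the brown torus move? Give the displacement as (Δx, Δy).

(0.0, 2.9)

The brown torus started near (10.9, 3.9) and ended near (10.9, 6.8).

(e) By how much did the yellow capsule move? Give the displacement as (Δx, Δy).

(-0.5, -1.1)

The yellow capsule was at about (8.9, 5.9) and moved to about (8.4, 4.8).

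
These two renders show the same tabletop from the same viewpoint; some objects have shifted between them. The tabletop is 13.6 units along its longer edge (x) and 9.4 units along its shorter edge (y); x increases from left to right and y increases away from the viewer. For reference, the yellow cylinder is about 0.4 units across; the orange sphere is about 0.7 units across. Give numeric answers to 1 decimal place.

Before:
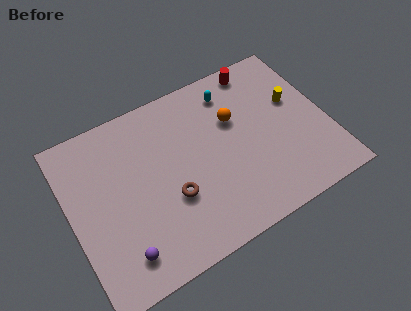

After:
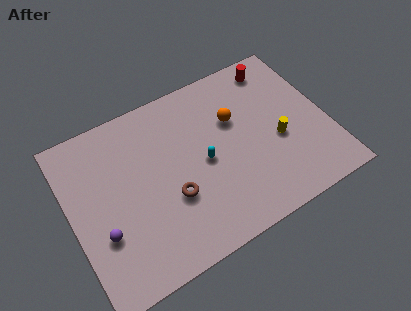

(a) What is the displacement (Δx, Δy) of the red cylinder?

(0.9, -0.3)

From the two frames, the red cylinder sits at roughly (10.6, 8.4) before and (11.5, 8.1) after.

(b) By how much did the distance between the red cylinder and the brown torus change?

+0.5

Before: roughly 7.4 units apart; after: 7.9. That's 0.5 units further apart.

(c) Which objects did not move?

the orange sphere and the brown torus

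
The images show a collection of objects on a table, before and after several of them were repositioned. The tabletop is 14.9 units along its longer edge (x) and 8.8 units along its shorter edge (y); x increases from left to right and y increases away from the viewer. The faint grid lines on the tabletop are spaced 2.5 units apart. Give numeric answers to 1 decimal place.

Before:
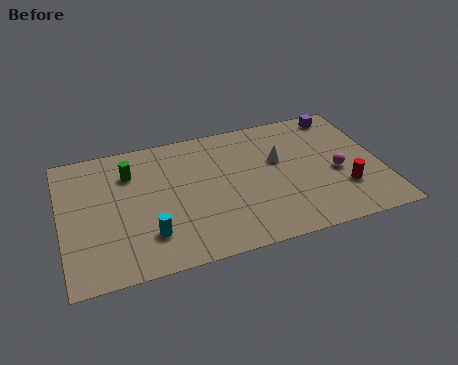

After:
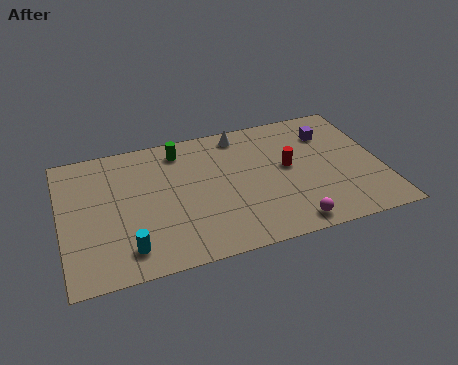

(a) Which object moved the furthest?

the magenta sphere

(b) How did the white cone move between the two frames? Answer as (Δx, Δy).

(-1.6, 2.3)

From the two frames, the white cone sits at roughly (10.2, 5.4) before and (8.6, 7.7) after.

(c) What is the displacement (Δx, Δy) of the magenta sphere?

(-2.5, -2.8)

The magenta sphere started near (12.8, 3.8) and ended near (10.3, 1.0).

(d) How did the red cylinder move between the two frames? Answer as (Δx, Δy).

(-2.4, 2.2)

The red cylinder started near (13.0, 2.6) and ended near (10.6, 4.8).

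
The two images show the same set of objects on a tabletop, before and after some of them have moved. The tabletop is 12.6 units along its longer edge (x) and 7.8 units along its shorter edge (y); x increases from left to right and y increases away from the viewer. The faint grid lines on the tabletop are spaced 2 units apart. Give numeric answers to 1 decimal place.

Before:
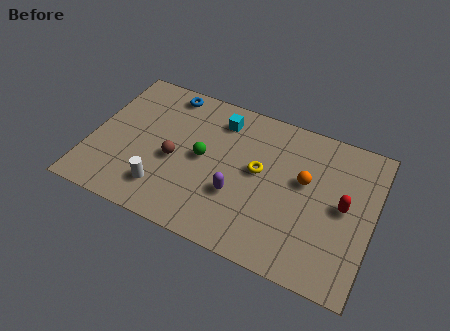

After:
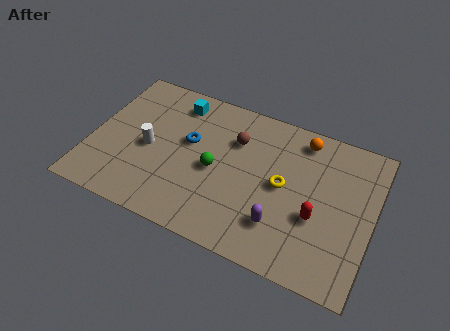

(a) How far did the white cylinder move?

2.1

The white cylinder moved from about (3.5, 1.7) to (2.6, 3.6), a distance of √(0.9² + 1.9²) ≈ 2.1.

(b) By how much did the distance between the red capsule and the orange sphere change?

+1.9

Before: roughly 1.9 units apart; after: 3.8. That's 1.9 units further apart.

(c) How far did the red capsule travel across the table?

1.5

The red capsule moved from about (11.3, 4.0) to (10.2, 3.0), a distance of √(1.1² + 1.0²) ≈ 1.5.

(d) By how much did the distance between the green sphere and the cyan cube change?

+1.2

The distance was about 2.4 in the first image and 3.6 in the second, so they moved 1.2 units further apart.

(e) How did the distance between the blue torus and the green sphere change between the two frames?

-1.9

The distance was about 3.5 in the first image and 1.6 in the second, so they moved 1.9 units closer together.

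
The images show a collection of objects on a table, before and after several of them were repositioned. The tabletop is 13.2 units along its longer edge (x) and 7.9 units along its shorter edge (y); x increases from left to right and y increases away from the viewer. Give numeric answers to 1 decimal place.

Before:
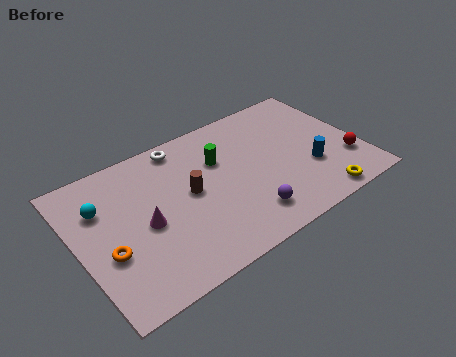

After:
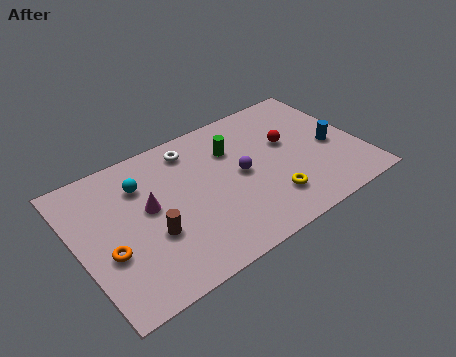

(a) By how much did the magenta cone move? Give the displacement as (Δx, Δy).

(0.3, 0.8)

From the two frames, the magenta cone sits at roughly (3.0, 3.6) before and (3.3, 4.4) after.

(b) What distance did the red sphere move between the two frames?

3.4

The red sphere moved from about (12.4, 2.3) to (10.0, 4.7), a distance of √(2.4² + 2.4²) ≈ 3.4.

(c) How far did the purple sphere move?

2.4

From (7.4, 1.6) to (7.6, 4.0), the purple sphere covered √(0.2² + 2.4²) ≈ 2.4 units.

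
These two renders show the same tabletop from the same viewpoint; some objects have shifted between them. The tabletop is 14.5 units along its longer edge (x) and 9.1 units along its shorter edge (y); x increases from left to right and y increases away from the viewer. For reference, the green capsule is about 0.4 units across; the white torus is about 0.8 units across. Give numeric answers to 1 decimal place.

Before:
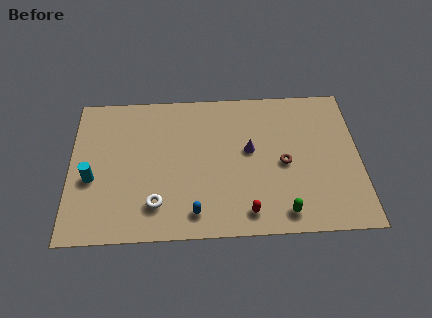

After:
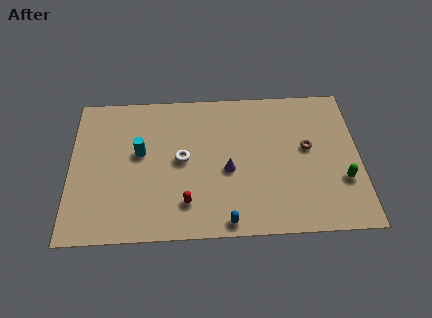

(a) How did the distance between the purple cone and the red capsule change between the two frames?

-1.0

The distance was about 3.8 in the first image and 2.8 in the second, so they moved 1.0 units closer together.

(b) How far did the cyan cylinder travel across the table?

2.8

From (1.1, 3.7) to (3.5, 5.2), the cyan cylinder covered √(2.4² + 1.5²) ≈ 2.8 units.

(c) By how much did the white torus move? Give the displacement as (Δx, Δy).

(1.3, 2.7)

The white torus was at about (4.3, 2.0) and moved to about (5.6, 4.7).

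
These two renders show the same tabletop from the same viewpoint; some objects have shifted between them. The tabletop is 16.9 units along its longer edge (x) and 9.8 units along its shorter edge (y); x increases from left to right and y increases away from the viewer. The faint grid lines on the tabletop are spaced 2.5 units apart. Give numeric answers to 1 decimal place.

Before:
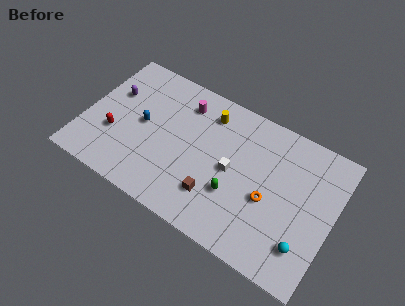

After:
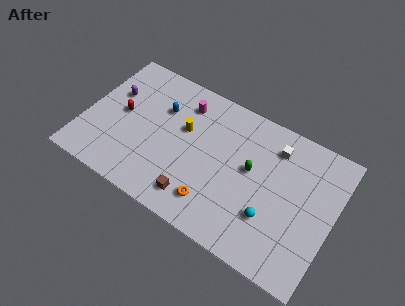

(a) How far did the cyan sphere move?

2.5

The cyan sphere was near (15.4, 2.3) before and (13.0, 3.0) after, so it travelled √(2.4² + 0.7²) ≈ 2.5 units.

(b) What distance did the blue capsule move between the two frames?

2.0

The blue capsule moved from about (3.9, 5.0) to (4.9, 6.7), a distance of √(1.0² + 1.7²) ≈ 2.0.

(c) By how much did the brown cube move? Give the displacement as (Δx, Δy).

(-1.2, -0.8)

The brown cube was at about (9.3, 2.5) and moved to about (8.1, 1.7).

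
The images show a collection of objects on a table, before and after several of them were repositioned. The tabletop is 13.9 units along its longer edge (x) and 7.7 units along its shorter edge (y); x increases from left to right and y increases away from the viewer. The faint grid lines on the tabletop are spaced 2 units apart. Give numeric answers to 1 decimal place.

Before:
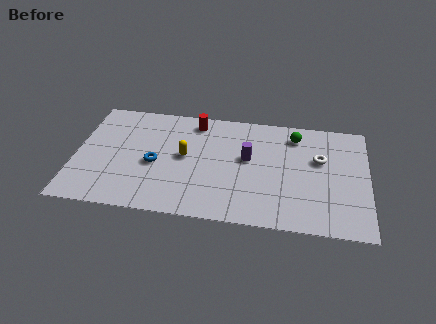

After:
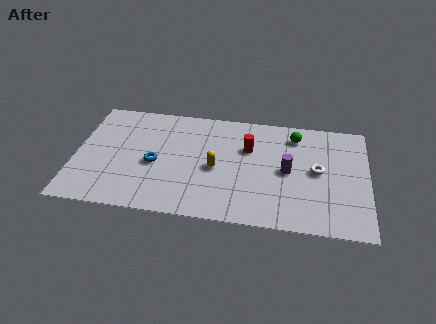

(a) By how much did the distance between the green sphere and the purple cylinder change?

-0.4

They were about 2.9 units apart before and 2.5 after — 0.4 units closer together.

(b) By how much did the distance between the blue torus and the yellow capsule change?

+1.3

The distance was about 1.6 in the first image and 2.9 in the second, so they moved 1.3 units further apart.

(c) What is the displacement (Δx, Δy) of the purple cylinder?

(1.9, -0.6)

The purple cylinder was at about (8.2, 4.4) and moved to about (10.1, 3.8).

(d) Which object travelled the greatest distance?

the red cylinder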